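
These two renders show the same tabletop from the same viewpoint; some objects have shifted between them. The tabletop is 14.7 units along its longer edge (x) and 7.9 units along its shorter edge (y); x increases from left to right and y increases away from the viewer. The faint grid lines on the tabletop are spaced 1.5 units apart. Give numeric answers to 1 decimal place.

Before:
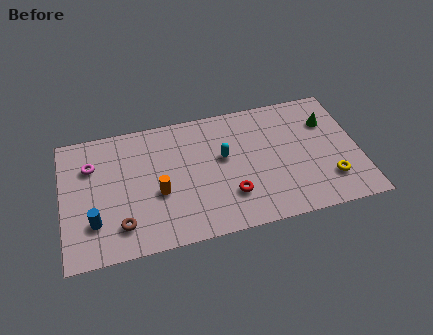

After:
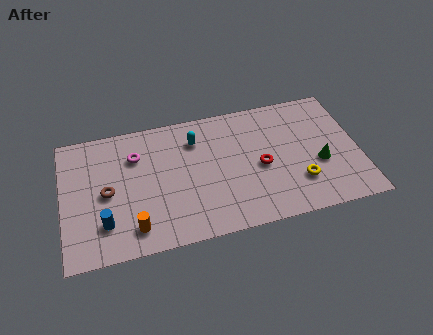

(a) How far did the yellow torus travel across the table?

1.5

From (13.1, 2.0) to (11.6, 2.2), the yellow torus covered √(1.5² + 0.2²) ≈ 1.5 units.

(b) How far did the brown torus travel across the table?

2.2

The brown torus was near (2.8, 1.7) before and (2.2, 3.8) after, so it travelled √(0.6² + 2.1²) ≈ 2.2 units.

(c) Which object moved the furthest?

the green cone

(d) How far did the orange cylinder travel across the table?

2.2

The orange cylinder moved from about (4.7, 3.2) to (3.4, 1.4), a distance of √(1.3² + 1.8²) ≈ 2.2.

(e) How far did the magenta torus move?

2.2

The magenta torus was near (1.5, 5.6) before and (3.7, 5.7) after, so it travelled √(2.2² + 0.1²) ≈ 2.2 units.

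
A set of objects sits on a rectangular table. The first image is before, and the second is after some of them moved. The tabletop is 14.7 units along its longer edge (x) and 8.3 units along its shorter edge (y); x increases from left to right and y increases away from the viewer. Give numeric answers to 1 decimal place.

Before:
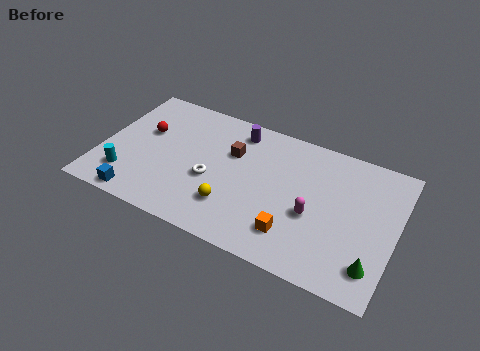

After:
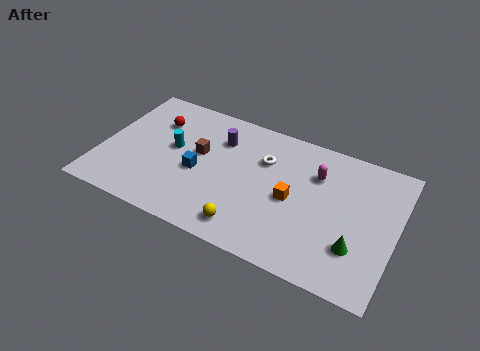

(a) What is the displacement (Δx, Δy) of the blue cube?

(2.6, 2.8)

From the two frames, the blue cube sits at roughly (2.3, 0.8) before and (4.9, 3.6) after.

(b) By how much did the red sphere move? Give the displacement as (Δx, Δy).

(0.4, 0.9)

The red sphere started near (2.0, 5.1) and ended near (2.4, 6.0).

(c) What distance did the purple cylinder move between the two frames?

1.2

The purple cylinder was near (6.5, 7.0) before and (5.7, 6.1) after, so it travelled √(0.8² + 0.9²) ≈ 1.2 units.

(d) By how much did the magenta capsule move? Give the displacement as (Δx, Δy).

(-0.1, 2.5)

The magenta capsule was at about (10.7, 3.4) and moved to about (10.6, 5.9).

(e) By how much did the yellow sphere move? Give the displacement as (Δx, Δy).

(0.9, -0.9)

The yellow sphere was at about (6.8, 2.2) and moved to about (7.7, 1.3).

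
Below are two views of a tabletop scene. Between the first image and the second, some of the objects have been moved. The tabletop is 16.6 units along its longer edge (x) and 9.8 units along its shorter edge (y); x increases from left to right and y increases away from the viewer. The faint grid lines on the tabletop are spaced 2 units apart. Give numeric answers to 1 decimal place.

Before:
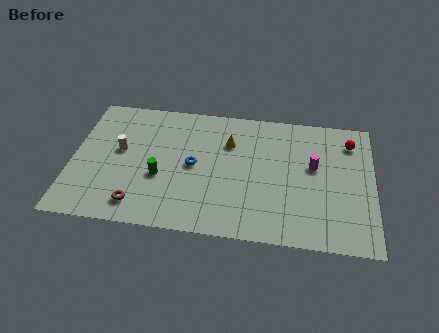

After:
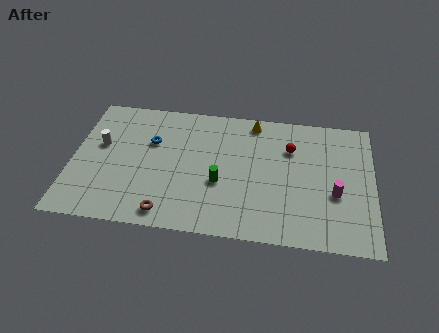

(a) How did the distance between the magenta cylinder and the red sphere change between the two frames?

+1.1

They were about 2.9 units apart before and 4.0 after — 1.1 units further apart.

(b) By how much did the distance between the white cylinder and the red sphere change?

-2.3

Before: roughly 12.9 units apart; after: 10.6. That's 2.3 units closer together.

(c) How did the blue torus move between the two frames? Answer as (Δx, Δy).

(-2.4, 1.5)

From the two frames, the blue torus sits at roughly (6.7, 4.9) before and (4.3, 6.4) after.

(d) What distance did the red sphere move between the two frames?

3.4

From (15.3, 7.8) to (12.0, 6.9), the red sphere covered √(3.3² + 0.9²) ≈ 3.4 units.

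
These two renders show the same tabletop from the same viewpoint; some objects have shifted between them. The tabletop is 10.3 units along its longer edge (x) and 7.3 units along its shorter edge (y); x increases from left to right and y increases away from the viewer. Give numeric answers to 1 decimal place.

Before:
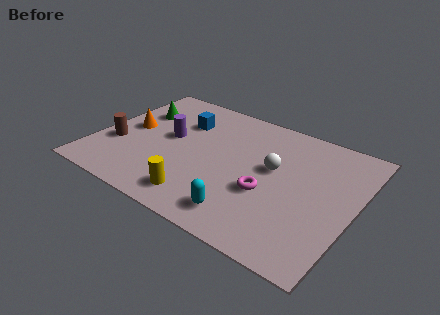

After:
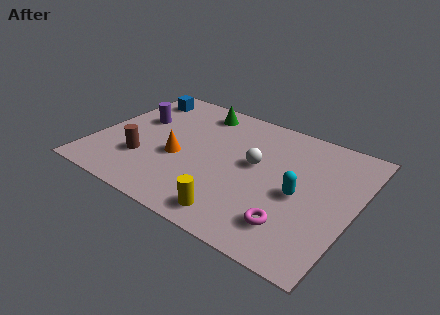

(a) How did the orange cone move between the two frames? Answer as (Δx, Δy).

(2.2, -0.8)

The orange cone started near (1.2, 3.8) and ended near (3.4, 3.0).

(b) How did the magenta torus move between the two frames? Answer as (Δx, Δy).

(1.2, -1.2)

From the two frames, the magenta torus sits at roughly (7.0, 2.8) before and (8.2, 1.6) after.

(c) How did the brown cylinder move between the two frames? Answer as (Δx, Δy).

(1.2, -0.4)

From the two frames, the brown cylinder sits at roughly (0.9, 2.6) before and (2.1, 2.2) after.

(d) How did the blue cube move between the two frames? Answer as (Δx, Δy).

(-2.0, 0.8)

The blue cube was at about (3.1, 5.2) and moved to about (1.1, 6.0).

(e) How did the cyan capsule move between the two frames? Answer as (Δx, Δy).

(1.8, 2.1)

The cyan capsule started near (6.4, 1.2) and ended near (8.2, 3.3).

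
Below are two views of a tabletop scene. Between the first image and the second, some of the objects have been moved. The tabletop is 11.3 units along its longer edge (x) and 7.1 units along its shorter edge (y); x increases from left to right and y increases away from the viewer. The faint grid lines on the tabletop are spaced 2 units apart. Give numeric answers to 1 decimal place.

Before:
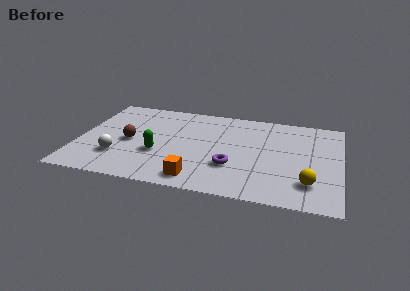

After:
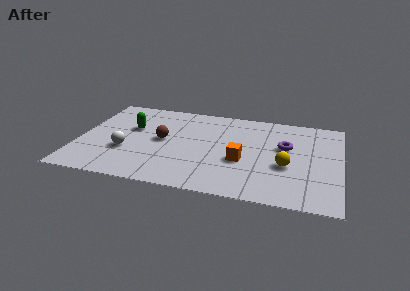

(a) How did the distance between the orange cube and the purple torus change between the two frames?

+0.4

They were about 1.9 units apart before and 2.3 after — 0.4 units further apart.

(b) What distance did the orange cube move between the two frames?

2.5

From (5.3, 1.0) to (7.1, 2.8), the orange cube covered √(1.8² + 1.8²) ≈ 2.5 units.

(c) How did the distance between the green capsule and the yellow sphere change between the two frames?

+0.4

Before: roughly 6.6 units apart; after: 7.0. That's 0.4 units further apart.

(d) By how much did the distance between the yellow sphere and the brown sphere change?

-2.5

They were about 8.0 units apart before and 5.5 after — 2.5 units closer together.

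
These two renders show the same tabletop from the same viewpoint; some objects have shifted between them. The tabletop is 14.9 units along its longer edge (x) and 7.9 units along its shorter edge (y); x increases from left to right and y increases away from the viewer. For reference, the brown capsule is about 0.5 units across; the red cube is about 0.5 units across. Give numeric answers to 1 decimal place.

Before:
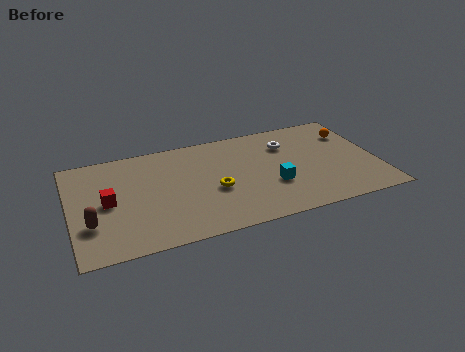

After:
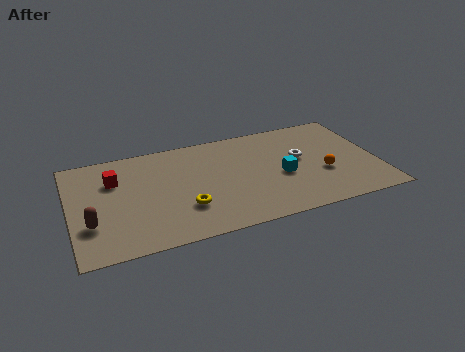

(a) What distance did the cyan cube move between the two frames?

0.8

The cyan cube moved from about (9.7, 2.8) to (10.2, 3.4), a distance of √(0.5² + 0.6²) ≈ 0.8.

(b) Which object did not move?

the brown capsule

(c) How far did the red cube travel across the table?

1.6

The red cube was near (1.8, 3.9) before and (2.2, 5.5) after, so it travelled √(0.4² + 1.6²) ≈ 1.6 units.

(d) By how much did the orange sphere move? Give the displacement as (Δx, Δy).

(-1.7, -2.8)

From the two frames, the orange sphere sits at roughly (13.9, 5.8) before and (12.2, 3.0) after.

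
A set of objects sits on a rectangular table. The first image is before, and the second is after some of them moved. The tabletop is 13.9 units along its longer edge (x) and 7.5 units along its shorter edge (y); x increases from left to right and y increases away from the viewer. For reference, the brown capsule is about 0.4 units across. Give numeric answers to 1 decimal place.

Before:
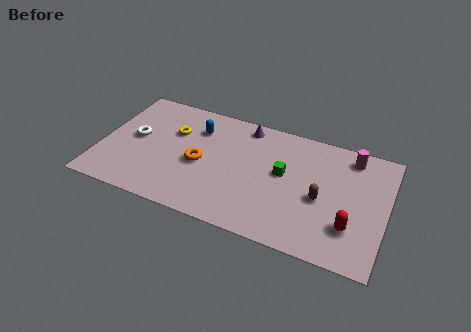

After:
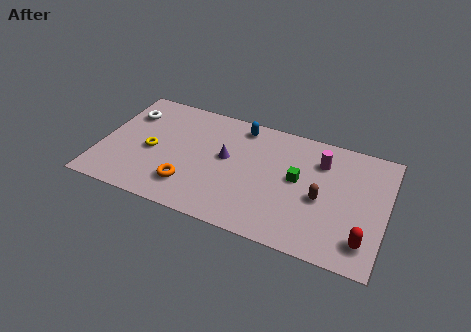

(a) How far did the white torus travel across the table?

1.6

From (1.6, 4.0) to (1.1, 5.5), the white torus covered √(0.5² + 1.5²) ≈ 1.6 units.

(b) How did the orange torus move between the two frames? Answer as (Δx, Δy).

(-0.4, -1.6)

The orange torus was at about (4.9, 3.4) and moved to about (4.5, 1.8).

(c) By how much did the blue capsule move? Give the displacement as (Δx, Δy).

(2.1, 0.9)

The blue capsule was at about (4.5, 5.6) and moved to about (6.6, 6.5).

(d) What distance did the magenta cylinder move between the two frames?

1.6

The magenta cylinder was near (12.0, 6.4) before and (10.6, 5.6) after, so it travelled √(1.4² + 0.8²) ≈ 1.6 units.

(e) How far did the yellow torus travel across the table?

1.8

The yellow torus was near (3.4, 5.0) before and (2.5, 3.4) after, so it travelled √(0.9² + 1.6²) ≈ 1.8 units.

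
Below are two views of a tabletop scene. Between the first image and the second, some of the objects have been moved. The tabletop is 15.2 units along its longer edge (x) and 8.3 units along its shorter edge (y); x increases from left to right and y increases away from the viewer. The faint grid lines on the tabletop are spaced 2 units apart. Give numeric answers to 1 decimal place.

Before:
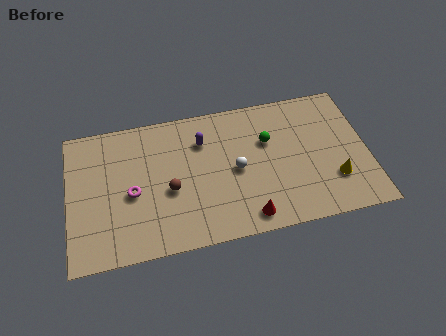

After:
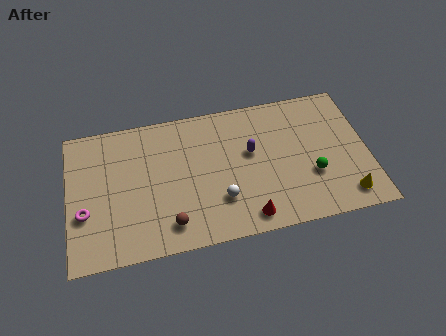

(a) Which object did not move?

the red cone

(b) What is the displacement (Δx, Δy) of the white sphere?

(-0.9, -1.6)

From the two frames, the white sphere sits at roughly (8.5, 4.0) before and (7.6, 2.4) after.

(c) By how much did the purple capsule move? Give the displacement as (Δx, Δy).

(2.4, -1.2)

From the two frames, the purple capsule sits at roughly (6.9, 6.1) before and (9.3, 4.9) after.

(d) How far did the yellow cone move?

1.2

The yellow cone was near (13.4, 2.4) before and (13.9, 1.3) after, so it travelled √(0.5² + 1.1²) ≈ 1.2 units.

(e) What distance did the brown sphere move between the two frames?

2.0

The brown sphere was near (5.1, 3.5) before and (5.0, 1.5) after, so it travelled √(0.1² + 2.0²) ≈ 2.0 units.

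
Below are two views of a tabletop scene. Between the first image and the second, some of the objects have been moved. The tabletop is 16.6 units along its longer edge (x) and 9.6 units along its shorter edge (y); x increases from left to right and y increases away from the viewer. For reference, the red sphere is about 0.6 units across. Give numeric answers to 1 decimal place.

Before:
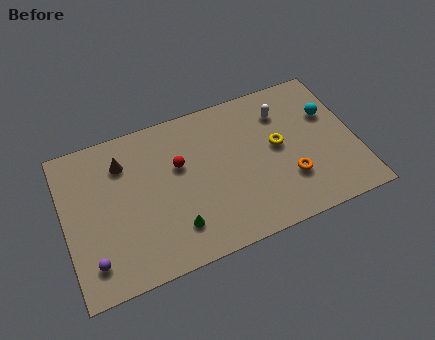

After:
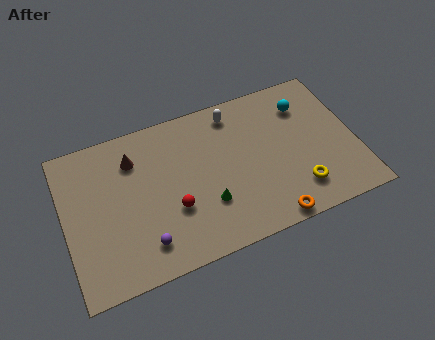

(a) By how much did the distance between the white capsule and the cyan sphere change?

+1.3

They were about 2.8 units apart before and 4.1 after — 1.3 units further apart.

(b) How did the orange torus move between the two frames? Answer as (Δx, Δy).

(-1.4, -2.1)

The orange torus was at about (12.6, 2.9) and moved to about (11.2, 0.8).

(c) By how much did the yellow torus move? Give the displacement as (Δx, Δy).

(0.8, -3.1)

The yellow torus was at about (12.2, 5.2) and moved to about (13.0, 2.1).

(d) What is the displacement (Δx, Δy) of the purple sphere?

(2.9, 0.0)

The purple sphere was at about (1.3, 1.9) and moved to about (4.2, 1.9).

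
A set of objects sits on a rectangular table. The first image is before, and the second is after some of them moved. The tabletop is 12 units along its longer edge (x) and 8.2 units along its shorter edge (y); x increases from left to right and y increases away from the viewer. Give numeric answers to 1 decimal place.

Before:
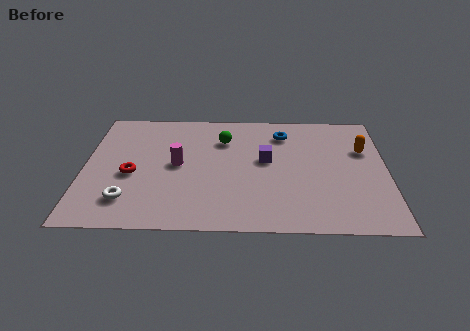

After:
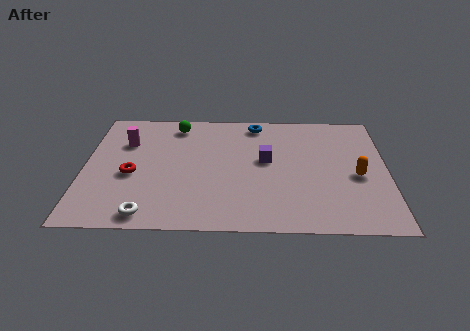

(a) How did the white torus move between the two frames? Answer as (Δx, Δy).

(0.8, -0.9)

The white torus was at about (1.8, 1.8) and moved to about (2.6, 0.9).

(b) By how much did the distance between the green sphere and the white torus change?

+0.6

They were about 5.6 units apart before and 6.2 after — 0.6 units further apart.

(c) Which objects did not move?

the purple cube and the red torus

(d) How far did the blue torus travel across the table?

1.3

From (7.9, 6.5) to (6.8, 7.2), the blue torus covered √(1.1² + 0.7²) ≈ 1.3 units.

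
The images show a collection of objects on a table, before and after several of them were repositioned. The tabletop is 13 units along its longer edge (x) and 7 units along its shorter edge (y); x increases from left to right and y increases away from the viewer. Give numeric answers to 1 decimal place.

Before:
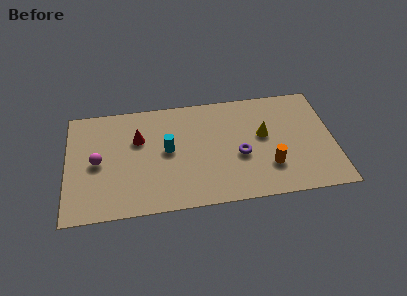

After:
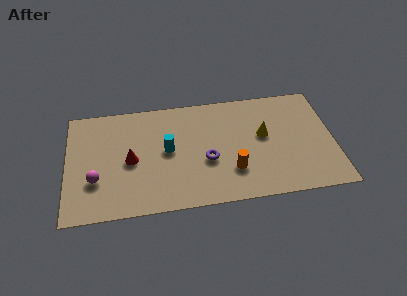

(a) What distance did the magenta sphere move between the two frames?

1.1

The magenta sphere moved from about (1.5, 3.4) to (1.4, 2.3), a distance of √(0.1² + 1.1²) ≈ 1.1.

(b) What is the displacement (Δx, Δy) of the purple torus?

(-1.6, -0.1)

From the two frames, the purple torus sits at roughly (8.4, 2.9) before and (6.8, 2.8) after.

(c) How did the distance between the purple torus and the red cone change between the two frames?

-1.5

They were about 5.2 units apart before and 3.7 after — 1.5 units closer together.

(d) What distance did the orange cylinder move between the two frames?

1.8

The orange cylinder moved from about (9.8, 2.0) to (8.0, 2.0), a distance of √(1.8² + 0.0²) ≈ 1.8.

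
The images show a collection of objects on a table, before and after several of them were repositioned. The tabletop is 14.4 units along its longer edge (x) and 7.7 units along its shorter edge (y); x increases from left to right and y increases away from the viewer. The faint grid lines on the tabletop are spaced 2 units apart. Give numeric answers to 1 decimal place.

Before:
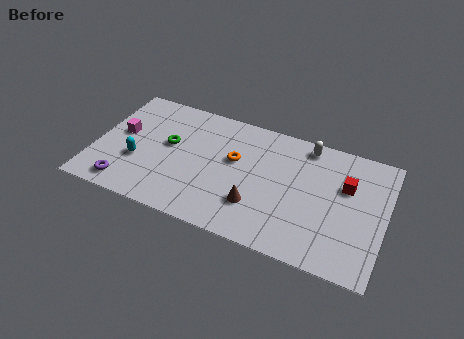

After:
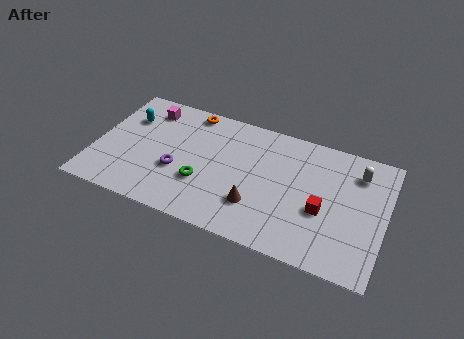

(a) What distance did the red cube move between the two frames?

2.1

The red cube was near (12.4, 5.0) before and (11.4, 3.1) after, so it travelled √(1.0² + 1.9²) ≈ 2.1 units.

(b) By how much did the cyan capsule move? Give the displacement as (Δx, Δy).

(-0.8, 2.6)

The cyan capsule was at about (2.2, 2.8) and moved to about (1.4, 5.4).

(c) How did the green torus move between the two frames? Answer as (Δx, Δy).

(1.9, -1.8)

From the two frames, the green torus sits at roughly (3.6, 4.4) before and (5.5, 2.6) after.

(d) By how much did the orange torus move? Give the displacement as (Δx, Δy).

(-2.5, 2.3)

The orange torus started near (6.9, 4.6) and ended near (4.4, 6.9).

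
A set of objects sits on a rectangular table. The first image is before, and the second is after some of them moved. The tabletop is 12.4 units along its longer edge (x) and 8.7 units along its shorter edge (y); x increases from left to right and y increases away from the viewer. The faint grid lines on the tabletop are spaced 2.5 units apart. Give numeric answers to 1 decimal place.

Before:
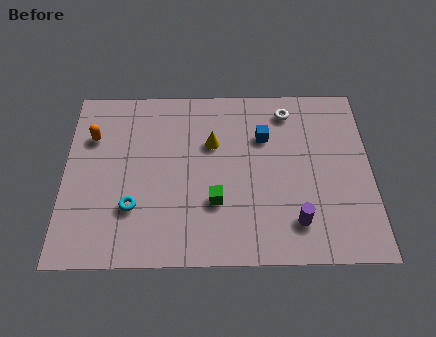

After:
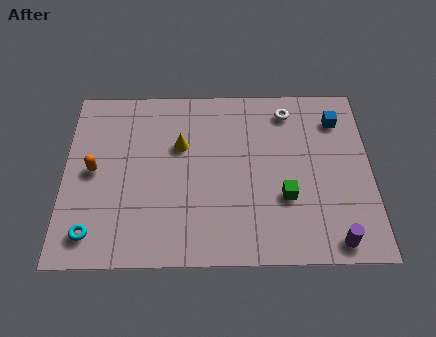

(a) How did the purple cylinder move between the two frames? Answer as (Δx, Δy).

(1.5, -0.9)

The purple cylinder was at about (9.3, 1.8) and moved to about (10.8, 0.9).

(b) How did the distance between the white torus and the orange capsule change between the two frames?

+0.3

They were about 8.1 units apart before and 8.4 after — 0.3 units further apart.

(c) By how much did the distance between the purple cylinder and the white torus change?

+1.1

Before: roughly 5.5 units apart; after: 6.6. That's 1.1 units further apart.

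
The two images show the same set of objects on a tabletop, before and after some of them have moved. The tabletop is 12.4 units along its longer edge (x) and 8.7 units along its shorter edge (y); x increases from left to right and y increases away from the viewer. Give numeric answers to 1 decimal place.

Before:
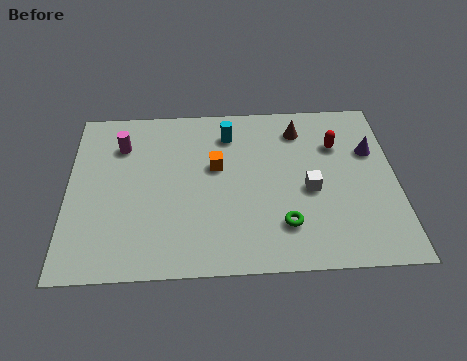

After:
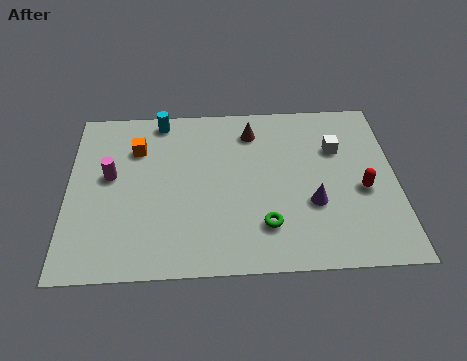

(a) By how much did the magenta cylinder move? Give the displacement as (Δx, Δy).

(-0.4, -1.6)

The magenta cylinder was at about (2.0, 6.5) and moved to about (1.6, 4.9).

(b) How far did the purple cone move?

3.5

The purple cone moved from about (11.5, 5.7) to (9.2, 3.1), a distance of √(2.3² + 2.6²) ≈ 3.5.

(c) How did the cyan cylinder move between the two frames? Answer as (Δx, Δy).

(-2.6, 0.9)

The cyan cylinder was at about (6.1, 6.9) and moved to about (3.5, 7.8).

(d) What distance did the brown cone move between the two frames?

1.8

The brown cone moved from about (8.8, 7.0) to (7.0, 7.0), a distance of √(1.8² + 0.0²) ≈ 1.8.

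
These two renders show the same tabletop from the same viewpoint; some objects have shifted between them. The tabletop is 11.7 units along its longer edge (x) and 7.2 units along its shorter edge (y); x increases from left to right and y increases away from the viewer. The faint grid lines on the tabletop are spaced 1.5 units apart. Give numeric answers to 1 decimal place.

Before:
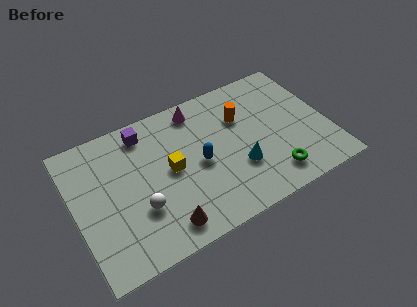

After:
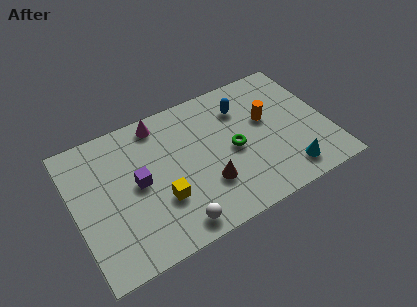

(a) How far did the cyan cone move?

2.4

The cyan cone was near (7.4, 2.4) before and (9.5, 1.2) after, so it travelled √(2.1² + 1.2²) ≈ 2.4 units.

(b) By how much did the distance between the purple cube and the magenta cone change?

+0.4

Before: roughly 2.5 units apart; after: 2.9. That's 0.4 units further apart.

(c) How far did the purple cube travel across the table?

2.5

The purple cube moved from about (3.5, 6.1) to (2.9, 3.7), a distance of √(0.6² + 2.4²) ≈ 2.5.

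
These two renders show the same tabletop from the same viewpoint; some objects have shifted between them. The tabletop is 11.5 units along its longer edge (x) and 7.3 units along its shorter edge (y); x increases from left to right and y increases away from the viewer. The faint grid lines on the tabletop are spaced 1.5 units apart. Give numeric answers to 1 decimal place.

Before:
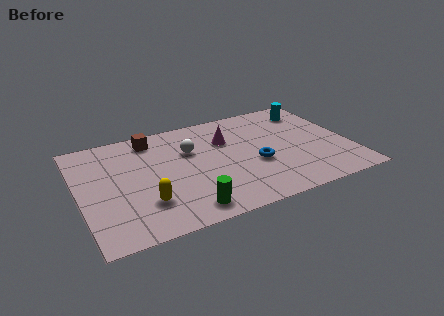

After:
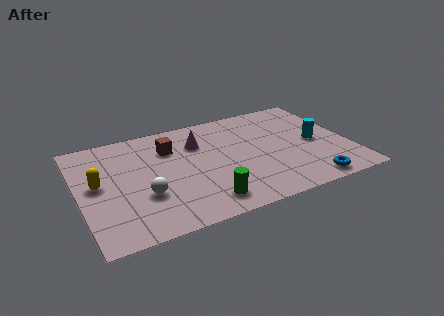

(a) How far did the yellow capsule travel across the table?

2.6

From (2.6, 2.0) to (0.8, 3.9), the yellow capsule covered √(1.8² + 1.9²) ≈ 2.6 units.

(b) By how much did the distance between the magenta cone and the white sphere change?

+2.1

They were about 1.6 units apart before and 3.7 after — 2.1 units further apart.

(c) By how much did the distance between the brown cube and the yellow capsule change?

-0.8

They were about 4.3 units apart before and 3.5 after — 0.8 units closer together.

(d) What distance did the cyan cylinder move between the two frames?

2.4

From (10.2, 5.9) to (10.1, 3.5), the cyan cylinder covered √(0.1² + 2.4²) ≈ 2.4 units.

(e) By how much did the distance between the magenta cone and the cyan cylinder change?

+1.3

The distance was about 3.9 in the first image and 5.2 in the second, so they moved 1.3 units further apart.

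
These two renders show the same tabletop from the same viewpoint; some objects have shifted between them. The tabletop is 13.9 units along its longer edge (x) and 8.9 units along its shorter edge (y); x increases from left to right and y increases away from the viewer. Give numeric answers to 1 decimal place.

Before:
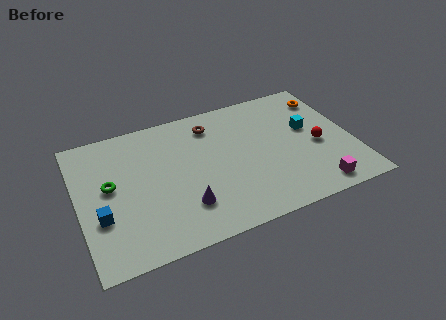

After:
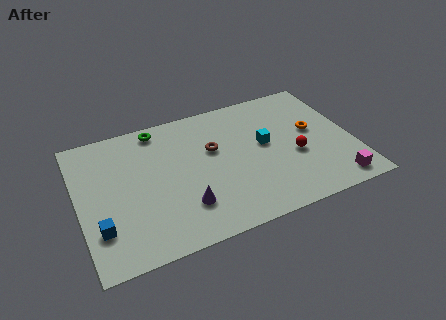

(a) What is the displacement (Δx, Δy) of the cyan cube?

(-2.3, -0.3)

From the two frames, the cyan cube sits at roughly (11.8, 5.2) before and (9.5, 4.9) after.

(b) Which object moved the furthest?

the green torus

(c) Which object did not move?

the purple cone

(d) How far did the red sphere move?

1.2

From (12.1, 3.9) to (10.9, 3.6), the red sphere covered √(1.2² + 0.3²) ≈ 1.2 units.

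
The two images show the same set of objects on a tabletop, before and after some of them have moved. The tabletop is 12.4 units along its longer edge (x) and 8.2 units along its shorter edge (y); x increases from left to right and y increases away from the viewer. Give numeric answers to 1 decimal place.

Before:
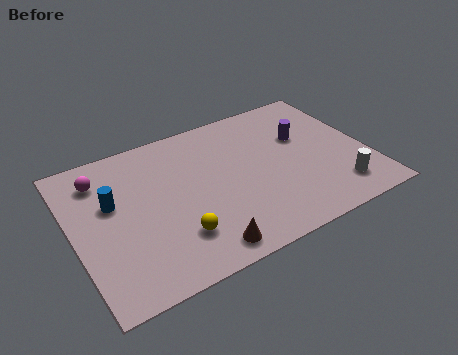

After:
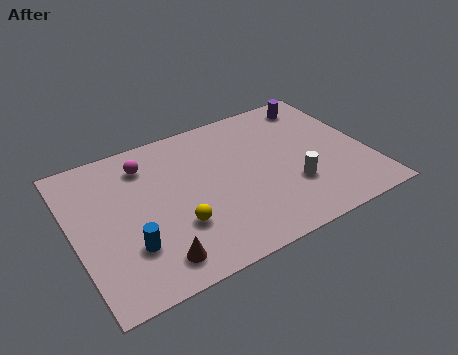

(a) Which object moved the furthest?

the blue cylinder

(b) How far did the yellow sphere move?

0.5

The yellow sphere moved from about (4.0, 2.1) to (4.1, 2.6), a distance of √(0.1² + 0.5²) ≈ 0.5.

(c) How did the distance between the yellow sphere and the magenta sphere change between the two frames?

-1.1

The distance was about 5.1 in the first image and 4.0 in the second, so they moved 1.1 units closer together.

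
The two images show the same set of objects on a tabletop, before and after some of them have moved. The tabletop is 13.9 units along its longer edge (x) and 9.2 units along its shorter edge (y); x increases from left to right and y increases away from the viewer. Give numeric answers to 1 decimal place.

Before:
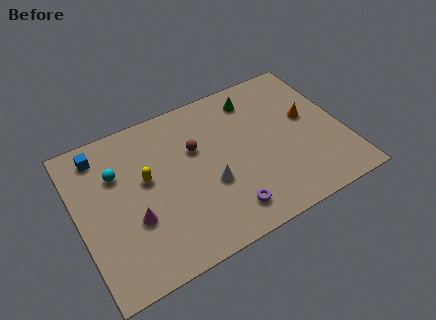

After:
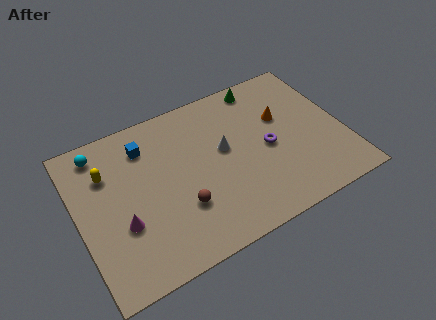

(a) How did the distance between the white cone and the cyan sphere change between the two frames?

+1.5

Before: roughly 5.3 units apart; after: 6.8. That's 1.5 units further apart.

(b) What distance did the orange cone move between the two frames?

1.4

From (12.2, 5.2) to (10.9, 5.8), the orange cone covered √(1.3² + 0.6²) ≈ 1.4 units.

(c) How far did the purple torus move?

3.7

The purple torus was near (7.3, 1.6) before and (9.9, 4.3) after, so it travelled √(2.6² + 2.7²) ≈ 3.7 units.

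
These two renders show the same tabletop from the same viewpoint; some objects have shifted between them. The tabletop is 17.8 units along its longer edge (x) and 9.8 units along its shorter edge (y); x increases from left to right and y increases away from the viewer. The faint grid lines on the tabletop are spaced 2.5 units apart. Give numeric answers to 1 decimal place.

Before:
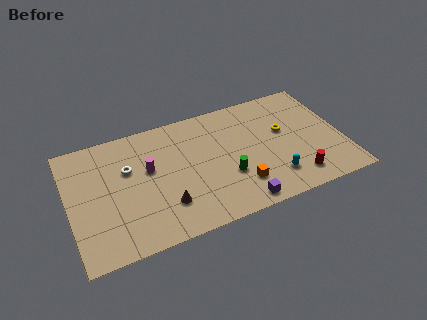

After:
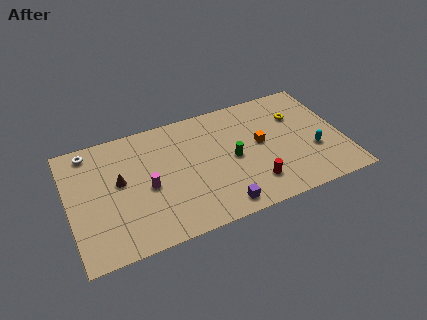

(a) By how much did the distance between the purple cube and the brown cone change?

+2.6

Before: roughly 4.9 units apart; after: 7.5. That's 2.6 units further apart.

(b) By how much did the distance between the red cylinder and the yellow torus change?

+1.6

Before: roughly 4.1 units apart; after: 5.7. That's 1.6 units further apart.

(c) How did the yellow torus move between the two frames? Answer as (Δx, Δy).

(1.0, 1.0)

The yellow torus started near (14.1, 5.8) and ended near (15.1, 6.8).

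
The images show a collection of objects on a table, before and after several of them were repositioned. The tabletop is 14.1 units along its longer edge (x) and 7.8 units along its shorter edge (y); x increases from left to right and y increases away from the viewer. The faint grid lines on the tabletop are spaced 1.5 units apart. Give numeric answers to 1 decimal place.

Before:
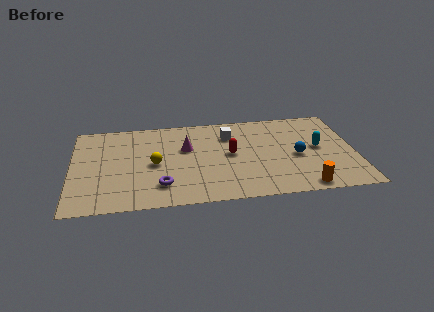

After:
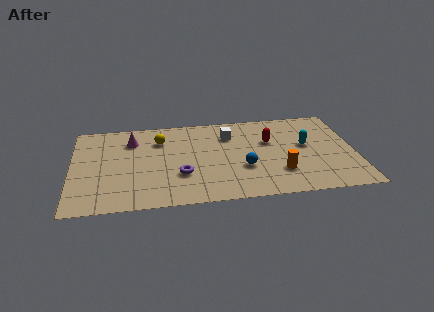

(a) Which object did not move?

the white cube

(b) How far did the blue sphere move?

2.8

The blue sphere moved from about (11.2, 3.5) to (8.5, 2.8), a distance of √(2.7² + 0.7²) ≈ 2.8.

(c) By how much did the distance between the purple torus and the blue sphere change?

-3.9

Before: roughly 7.0 units apart; after: 3.1. That's 3.9 units closer together.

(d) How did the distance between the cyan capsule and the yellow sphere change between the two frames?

-0.8

The distance was about 8.2 in the first image and 7.4 in the second, so they moved 0.8 units closer together.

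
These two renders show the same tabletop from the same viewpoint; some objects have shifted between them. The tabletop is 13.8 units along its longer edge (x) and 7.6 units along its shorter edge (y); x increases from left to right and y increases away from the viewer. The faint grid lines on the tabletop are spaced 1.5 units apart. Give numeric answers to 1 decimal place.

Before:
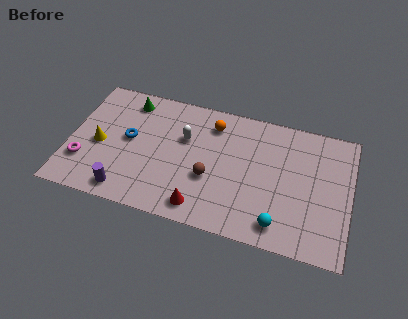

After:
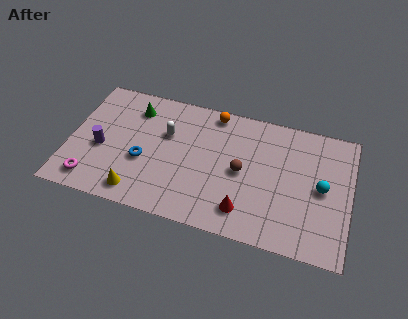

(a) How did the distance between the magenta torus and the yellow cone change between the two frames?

+0.9

Before: roughly 1.4 units apart; after: 2.3. That's 0.9 units further apart.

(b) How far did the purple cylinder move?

2.6

From (3.0, 1.0) to (1.6, 3.2), the purple cylinder covered √(1.4² + 2.2²) ≈ 2.6 units.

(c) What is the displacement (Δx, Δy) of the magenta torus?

(0.5, -1.0)

From the two frames, the magenta torus sits at roughly (0.8, 2.2) before and (1.3, 1.2) after.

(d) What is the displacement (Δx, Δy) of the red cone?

(2.1, 0.4)

The red cone started near (6.7, 1.1) and ended near (8.8, 1.5).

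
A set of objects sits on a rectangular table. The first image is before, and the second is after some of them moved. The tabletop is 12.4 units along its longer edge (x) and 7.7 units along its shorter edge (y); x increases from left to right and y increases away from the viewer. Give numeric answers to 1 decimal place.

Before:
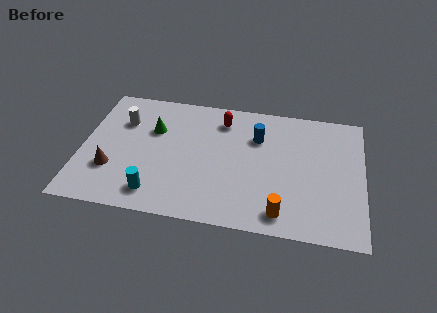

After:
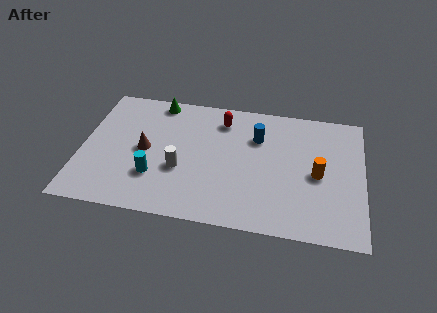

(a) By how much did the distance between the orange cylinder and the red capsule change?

-0.8

Before: roughly 5.8 units apart; after: 5.0. That's 0.8 units closer together.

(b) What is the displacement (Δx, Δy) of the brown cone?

(1.4, 1.4)

The brown cone was at about (1.4, 2.4) and moved to about (2.8, 3.8).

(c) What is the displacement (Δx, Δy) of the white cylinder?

(2.7, -2.5)

The white cylinder started near (1.7, 5.4) and ended near (4.4, 2.9).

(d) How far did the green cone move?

1.8

The green cone was near (3.1, 5.1) before and (3.2, 6.9) after, so it travelled √(0.1² + 1.8²) ≈ 1.8 units.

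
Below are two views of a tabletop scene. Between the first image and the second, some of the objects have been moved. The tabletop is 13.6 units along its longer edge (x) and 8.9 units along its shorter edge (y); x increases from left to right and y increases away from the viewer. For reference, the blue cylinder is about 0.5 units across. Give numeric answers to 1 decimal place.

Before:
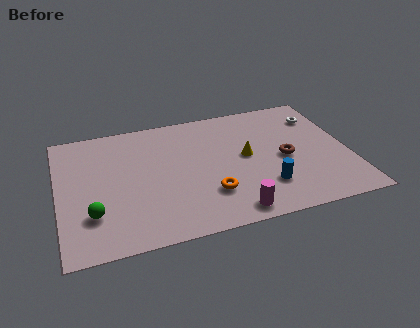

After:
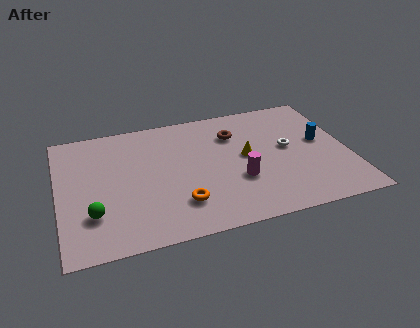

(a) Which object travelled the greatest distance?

the blue cylinder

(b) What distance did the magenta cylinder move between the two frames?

2.2

The magenta cylinder moved from about (7.8, 1.0) to (8.3, 3.1), a distance of √(0.5² + 2.1²) ≈ 2.2.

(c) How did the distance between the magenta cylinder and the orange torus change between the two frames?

+1.2

Before: roughly 1.7 units apart; after: 2.9. That's 1.2 units further apart.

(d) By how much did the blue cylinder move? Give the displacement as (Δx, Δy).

(2.9, 2.6)

The blue cylinder started near (9.5, 2.3) and ended near (12.4, 4.9).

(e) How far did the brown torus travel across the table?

3.3

The brown torus was near (10.6, 4.1) before and (8.4, 6.5) after, so it travelled √(2.2² + 2.4²) ≈ 3.3 units.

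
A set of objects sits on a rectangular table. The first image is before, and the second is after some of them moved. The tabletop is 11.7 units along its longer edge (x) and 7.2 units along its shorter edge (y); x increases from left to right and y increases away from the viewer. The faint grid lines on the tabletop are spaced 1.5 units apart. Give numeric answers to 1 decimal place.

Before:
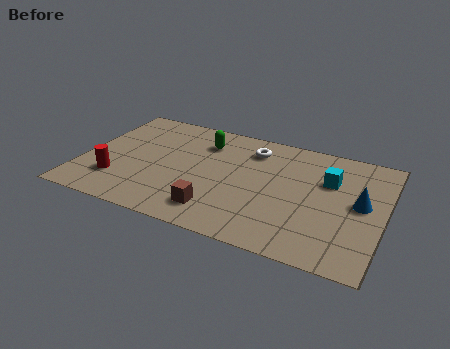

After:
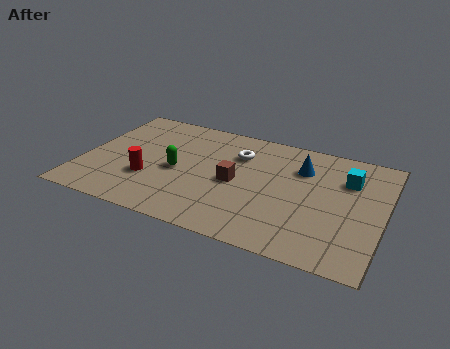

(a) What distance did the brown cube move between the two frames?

2.1

The brown cube was near (5.5, 1.4) before and (6.0, 3.4) after, so it travelled √(0.5² + 2.0²) ≈ 2.1 units.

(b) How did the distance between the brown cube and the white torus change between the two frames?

-2.6

Before: roughly 4.4 units apart; after: 1.8. That's 2.6 units closer together.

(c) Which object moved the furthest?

the blue cone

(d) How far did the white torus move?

0.7

The white torus moved from about (6.4, 5.7) to (5.9, 5.2), a distance of √(0.5² + 0.5²) ≈ 0.7.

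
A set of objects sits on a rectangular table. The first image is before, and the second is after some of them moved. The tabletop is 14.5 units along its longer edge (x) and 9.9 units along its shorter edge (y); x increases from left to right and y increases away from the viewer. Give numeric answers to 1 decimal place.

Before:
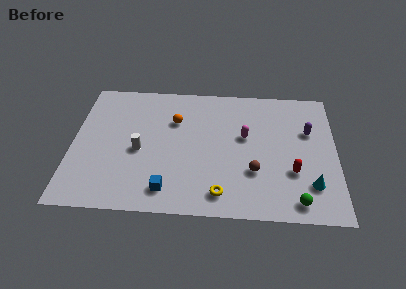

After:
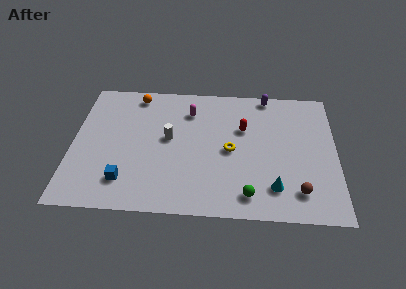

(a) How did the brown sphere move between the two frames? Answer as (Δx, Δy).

(2.4, -1.3)

The brown sphere started near (10.0, 3.2) and ended near (12.4, 1.9).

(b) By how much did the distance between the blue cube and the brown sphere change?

+4.4

The distance was about 5.0 in the first image and 9.4 in the second, so they moved 4.4 units further apart.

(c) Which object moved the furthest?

the red capsule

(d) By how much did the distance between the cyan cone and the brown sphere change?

-1.9

They were about 3.2 units apart before and 1.3 after — 1.9 units closer together.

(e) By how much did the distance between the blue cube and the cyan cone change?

+0.3

Before: roughly 7.8 units apart; after: 8.1. That's 0.3 units further apart.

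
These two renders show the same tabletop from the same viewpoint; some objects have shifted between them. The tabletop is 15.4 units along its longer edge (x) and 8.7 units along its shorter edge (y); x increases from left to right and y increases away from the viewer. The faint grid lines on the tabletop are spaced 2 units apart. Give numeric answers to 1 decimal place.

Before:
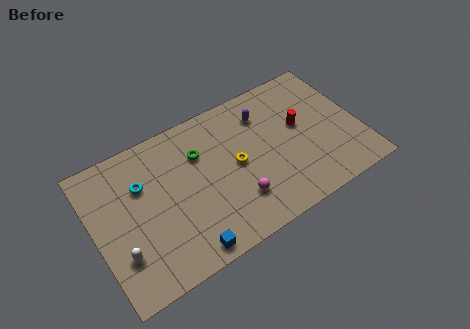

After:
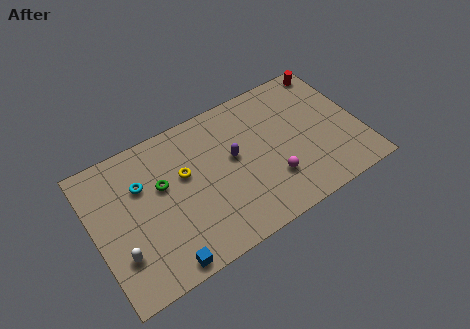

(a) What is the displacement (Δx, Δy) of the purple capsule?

(-2.1, -1.8)

From the two frames, the purple capsule sits at roughly (10.2, 6.7) before and (8.1, 4.9) after.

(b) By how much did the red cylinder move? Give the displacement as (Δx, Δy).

(2.3, 2.8)

The red cylinder was at about (12.1, 5.0) and moved to about (14.4, 7.8).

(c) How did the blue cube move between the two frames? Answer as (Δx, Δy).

(-1.3, -0.1)

The blue cube was at about (4.7, 0.9) and moved to about (3.4, 0.8).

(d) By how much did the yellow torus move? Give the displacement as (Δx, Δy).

(-2.9, 0.9)

From the two frames, the yellow torus sits at roughly (8.2, 4.4) before and (5.3, 5.3) after.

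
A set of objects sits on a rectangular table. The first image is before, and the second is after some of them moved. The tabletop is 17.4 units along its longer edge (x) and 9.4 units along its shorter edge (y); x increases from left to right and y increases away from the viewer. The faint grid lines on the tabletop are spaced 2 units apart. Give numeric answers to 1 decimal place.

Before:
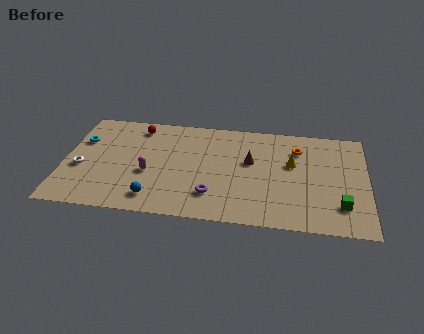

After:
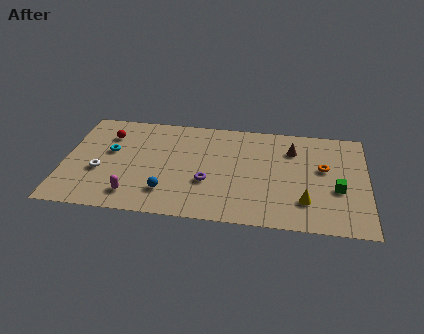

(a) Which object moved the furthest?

the yellow cone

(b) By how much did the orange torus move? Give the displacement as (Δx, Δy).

(1.5, -1.6)

The orange torus was at about (13.4, 7.1) and moved to about (14.9, 5.5).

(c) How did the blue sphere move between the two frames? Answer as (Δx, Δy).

(0.7, 0.6)

The blue sphere was at about (5.3, 1.6) and moved to about (6.0, 2.2).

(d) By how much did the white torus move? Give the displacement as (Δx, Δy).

(1.1, -0.2)

From the two frames, the white torus sits at roughly (1.0, 3.8) before and (2.1, 3.6) after.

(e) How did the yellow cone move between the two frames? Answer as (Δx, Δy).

(0.8, -3.3)

From the two frames, the yellow cone sits at roughly (13.1, 5.7) before and (13.9, 2.4) after.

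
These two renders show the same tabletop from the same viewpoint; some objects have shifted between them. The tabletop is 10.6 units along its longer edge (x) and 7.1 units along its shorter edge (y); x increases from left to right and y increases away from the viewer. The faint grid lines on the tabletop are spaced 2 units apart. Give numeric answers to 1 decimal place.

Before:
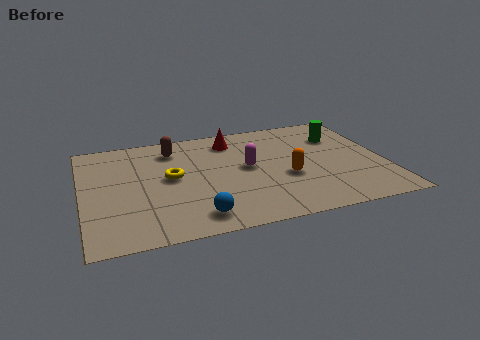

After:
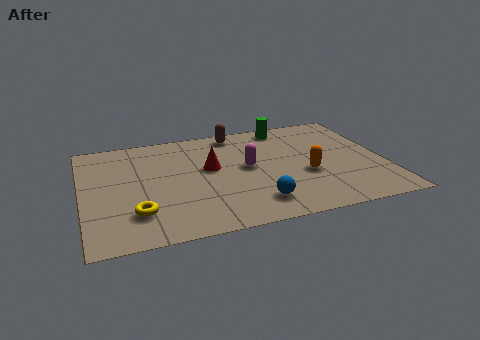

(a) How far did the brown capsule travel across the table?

2.4

The brown capsule was near (3.3, 5.7) before and (5.6, 6.3) after, so it travelled √(2.3² + 0.6²) ≈ 2.4 units.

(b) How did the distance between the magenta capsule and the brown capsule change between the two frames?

-0.6

They were about 3.1 units apart before and 2.5 after — 0.6 units closer together.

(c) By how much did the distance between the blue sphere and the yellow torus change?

+1.3

They were about 2.8 units apart before and 4.1 after — 1.3 units further apart.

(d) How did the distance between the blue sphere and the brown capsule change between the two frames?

+0.3

The distance was about 4.6 in the first image and 4.9 in the second, so they moved 0.3 units further apart.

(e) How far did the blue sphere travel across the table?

2.1

The blue sphere moved from about (3.8, 1.1) to (5.9, 1.4), a distance of √(2.1² + 0.3²) ≈ 2.1.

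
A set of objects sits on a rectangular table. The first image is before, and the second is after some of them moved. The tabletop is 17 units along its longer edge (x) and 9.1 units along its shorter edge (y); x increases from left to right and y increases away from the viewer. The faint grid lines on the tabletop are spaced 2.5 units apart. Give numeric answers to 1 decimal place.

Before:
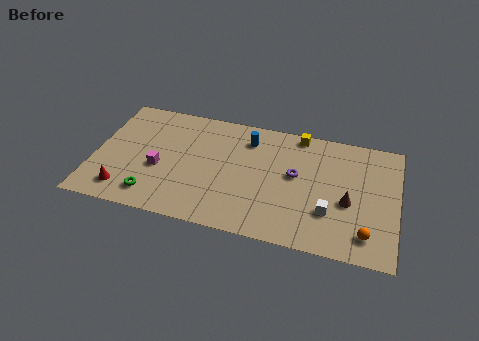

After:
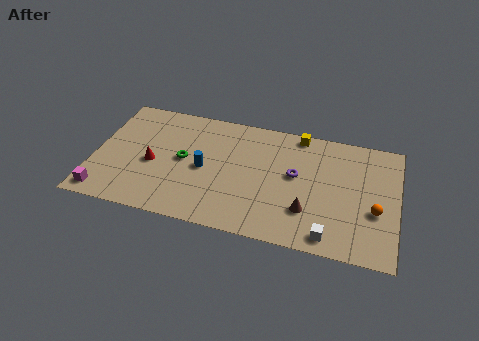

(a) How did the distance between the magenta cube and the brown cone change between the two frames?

+0.8

The distance was about 10.6 in the first image and 11.4 in the second, so they moved 0.8 units further apart.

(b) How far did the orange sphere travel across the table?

1.8

From (15.4, 1.7) to (15.8, 3.5), the orange sphere covered √(0.4² + 1.8²) ≈ 1.8 units.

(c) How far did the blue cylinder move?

3.7

The blue cylinder was near (8.5, 7.2) before and (6.2, 4.3) after, so it travelled √(2.3² + 2.9²) ≈ 3.7 units.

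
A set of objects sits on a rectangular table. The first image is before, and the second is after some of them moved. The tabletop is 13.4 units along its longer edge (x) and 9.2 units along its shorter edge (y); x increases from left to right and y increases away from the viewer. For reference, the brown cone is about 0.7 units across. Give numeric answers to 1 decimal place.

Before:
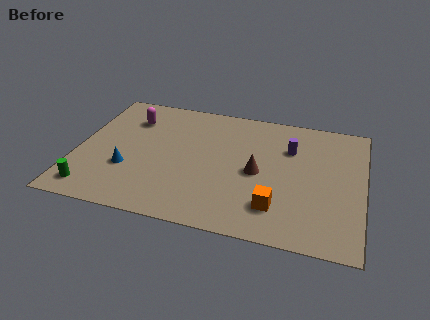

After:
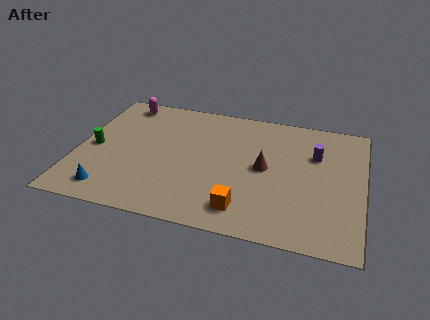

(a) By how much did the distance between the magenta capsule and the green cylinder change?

-1.8

They were about 5.7 units apart before and 3.9 after — 1.8 units closer together.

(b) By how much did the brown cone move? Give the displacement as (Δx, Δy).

(0.3, 0.4)

The brown cone started near (8.5, 4.3) and ended near (8.8, 4.7).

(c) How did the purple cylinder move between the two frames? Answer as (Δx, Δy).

(1.2, -0.2)

The purple cylinder was at about (9.9, 6.4) and moved to about (11.1, 6.2).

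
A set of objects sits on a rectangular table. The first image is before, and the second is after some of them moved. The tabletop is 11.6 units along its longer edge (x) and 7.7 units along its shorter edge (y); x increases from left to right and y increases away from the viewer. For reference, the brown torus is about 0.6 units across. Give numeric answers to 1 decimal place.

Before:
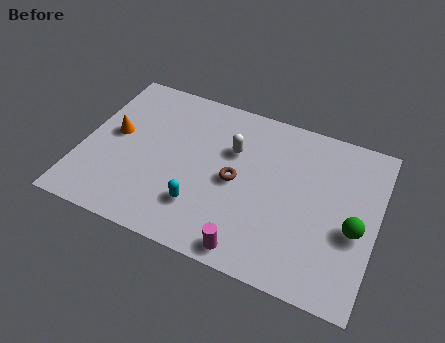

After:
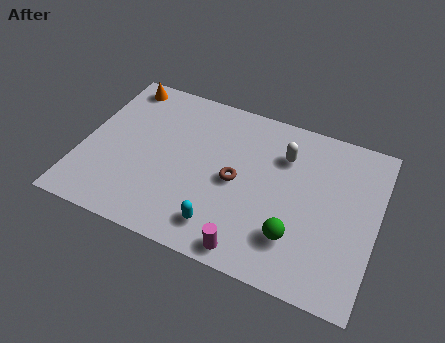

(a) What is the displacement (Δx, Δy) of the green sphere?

(-2.2, -1.2)

The green sphere was at about (10.8, 3.2) and moved to about (8.6, 2.0).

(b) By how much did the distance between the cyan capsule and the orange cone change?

+2.9

Before: roughly 4.3 units apart; after: 7.2. That's 2.9 units further apart.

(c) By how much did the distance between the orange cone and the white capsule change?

+2.1

They were about 4.7 units apart before and 6.8 after — 2.1 units further apart.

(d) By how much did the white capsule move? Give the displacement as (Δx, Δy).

(2.0, 0.5)

From the two frames, the white capsule sits at roughly (5.8, 5.1) before and (7.8, 5.6) after.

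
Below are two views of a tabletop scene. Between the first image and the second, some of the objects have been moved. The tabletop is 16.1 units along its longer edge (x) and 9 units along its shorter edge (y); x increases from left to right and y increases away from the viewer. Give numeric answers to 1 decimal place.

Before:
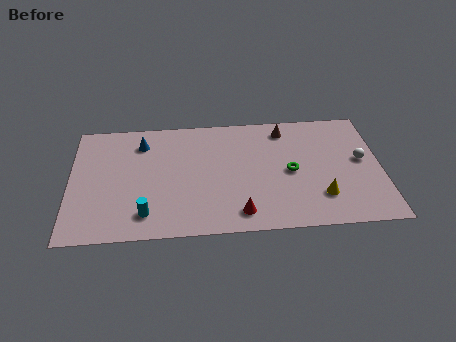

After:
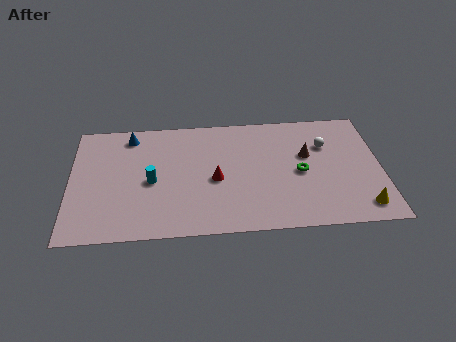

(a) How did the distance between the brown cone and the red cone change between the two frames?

-1.7

The distance was about 6.7 in the first image and 5.0 in the second, so they moved 1.7 units closer together.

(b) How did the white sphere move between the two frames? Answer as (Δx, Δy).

(-1.8, 1.3)

From the two frames, the white sphere sits at roughly (15.1, 4.9) before and (13.3, 6.2) after.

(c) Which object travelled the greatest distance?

the red cone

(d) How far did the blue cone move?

0.8

From (3.7, 7.1) to (3.1, 7.7), the blue cone covered √(0.6² + 0.6²) ≈ 0.8 units.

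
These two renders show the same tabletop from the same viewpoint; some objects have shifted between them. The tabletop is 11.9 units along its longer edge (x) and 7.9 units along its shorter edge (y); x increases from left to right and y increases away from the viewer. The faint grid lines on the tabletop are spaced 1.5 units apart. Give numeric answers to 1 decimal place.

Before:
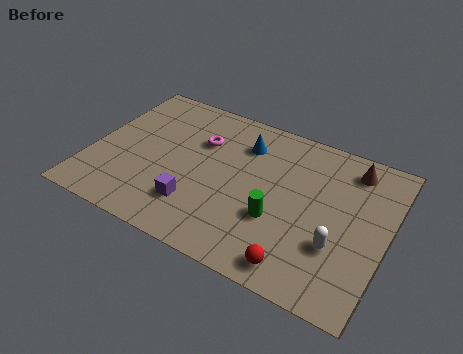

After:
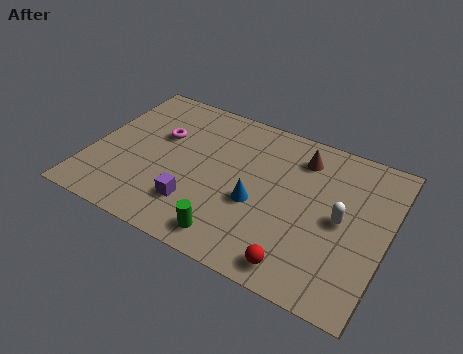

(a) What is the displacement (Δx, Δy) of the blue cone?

(0.9, -2.8)

From the two frames, the blue cone sits at roughly (5.9, 6.0) before and (6.8, 3.2) after.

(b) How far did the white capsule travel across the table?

1.3

From (10.1, 2.6) to (10.1, 3.9), the white capsule covered √(0.0² + 1.3²) ≈ 1.3 units.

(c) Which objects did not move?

the purple cube and the red sphere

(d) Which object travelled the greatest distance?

the blue cone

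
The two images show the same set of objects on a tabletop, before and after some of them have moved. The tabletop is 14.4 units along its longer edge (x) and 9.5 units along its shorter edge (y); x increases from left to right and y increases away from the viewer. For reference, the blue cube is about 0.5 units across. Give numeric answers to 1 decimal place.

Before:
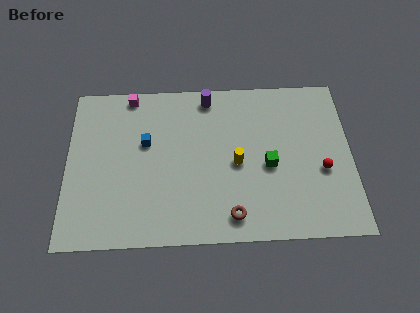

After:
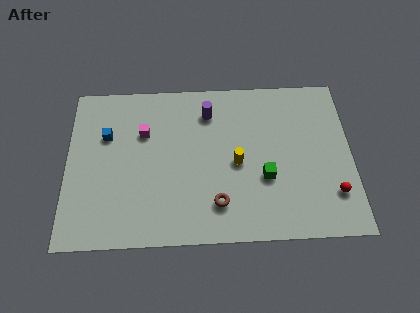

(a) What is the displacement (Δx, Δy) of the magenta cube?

(0.7, -2.3)

From the two frames, the magenta cube sits at roughly (3.2, 8.7) before and (3.9, 6.4) after.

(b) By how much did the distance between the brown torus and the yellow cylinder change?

-0.5

The distance was about 3.0 in the first image and 2.5 in the second, so they moved 0.5 units closer together.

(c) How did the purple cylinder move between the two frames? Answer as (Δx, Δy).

(0.0, -0.9)

The purple cylinder started near (7.2, 8.4) and ended near (7.2, 7.5).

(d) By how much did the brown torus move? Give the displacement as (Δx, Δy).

(-0.7, 0.7)

The brown torus started near (8.3, 1.4) and ended near (7.6, 2.1).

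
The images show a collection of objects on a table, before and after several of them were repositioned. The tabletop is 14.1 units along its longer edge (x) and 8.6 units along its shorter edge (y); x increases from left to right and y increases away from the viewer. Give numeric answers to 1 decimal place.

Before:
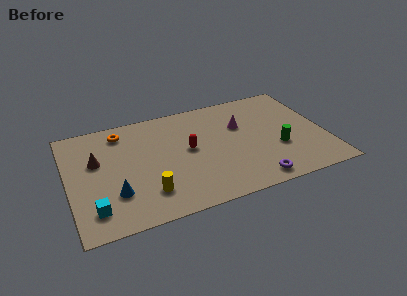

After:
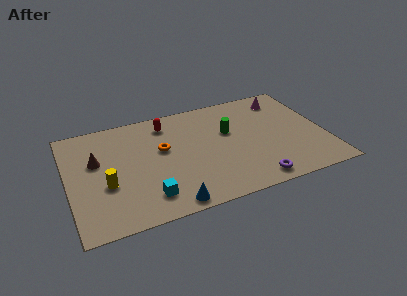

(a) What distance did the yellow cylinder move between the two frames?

2.5

The yellow cylinder moved from about (4.1, 2.0) to (2.0, 3.3), a distance of √(2.1² + 1.3²) ≈ 2.5.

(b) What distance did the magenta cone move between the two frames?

3.0

From (9.6, 5.6) to (12.2, 7.1), the magenta cone covered √(2.6² + 1.5²) ≈ 3.0 units.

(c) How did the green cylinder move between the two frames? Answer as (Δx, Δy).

(-2.5, 2.2)

The green cylinder started near (11.4, 3.1) and ended near (8.9, 5.3).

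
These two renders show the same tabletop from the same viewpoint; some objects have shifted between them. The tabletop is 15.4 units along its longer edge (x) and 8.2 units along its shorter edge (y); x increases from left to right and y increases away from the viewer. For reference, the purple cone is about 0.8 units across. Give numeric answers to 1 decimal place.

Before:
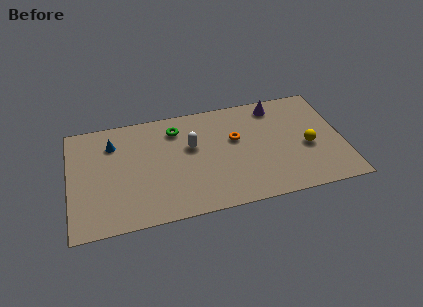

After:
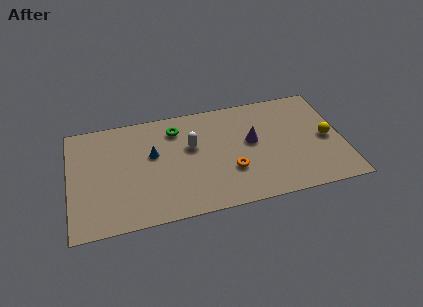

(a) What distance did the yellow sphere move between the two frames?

1.2

The yellow sphere moved from about (13.4, 3.5) to (14.5, 3.9), a distance of √(1.1² + 0.4²) ≈ 1.2.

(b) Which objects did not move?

the white capsule and the green torus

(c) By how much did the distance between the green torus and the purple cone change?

-1.1

The distance was about 5.7 in the first image and 4.6 in the second, so they moved 1.1 units closer together.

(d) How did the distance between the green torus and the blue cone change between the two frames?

-1.5

The distance was about 3.6 in the first image and 2.1 in the second, so they moved 1.5 units closer together.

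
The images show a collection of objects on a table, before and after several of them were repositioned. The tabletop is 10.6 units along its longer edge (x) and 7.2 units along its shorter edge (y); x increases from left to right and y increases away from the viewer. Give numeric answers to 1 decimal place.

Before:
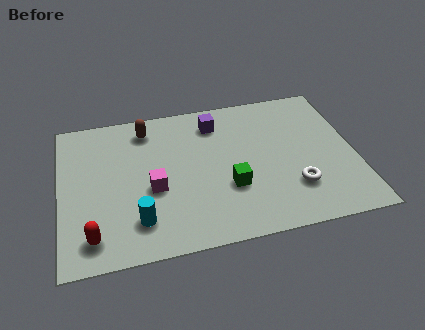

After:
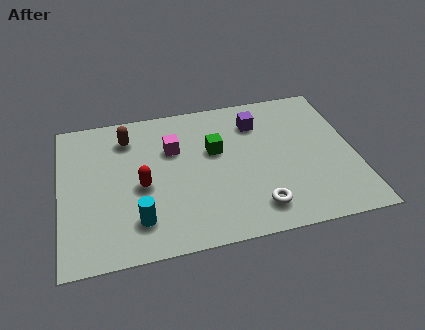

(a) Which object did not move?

the cyan cylinder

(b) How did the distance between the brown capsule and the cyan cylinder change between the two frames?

-0.3

The distance was about 4.4 in the first image and 4.1 in the second, so they moved 0.3 units closer together.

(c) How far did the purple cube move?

1.5

The purple cube moved from about (5.7, 5.8) to (7.2, 5.5), a distance of √(1.5² + 0.3²) ≈ 1.5.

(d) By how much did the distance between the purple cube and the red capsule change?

-1.6

Before: roughly 6.5 units apart; after: 4.9. That's 1.6 units closer together.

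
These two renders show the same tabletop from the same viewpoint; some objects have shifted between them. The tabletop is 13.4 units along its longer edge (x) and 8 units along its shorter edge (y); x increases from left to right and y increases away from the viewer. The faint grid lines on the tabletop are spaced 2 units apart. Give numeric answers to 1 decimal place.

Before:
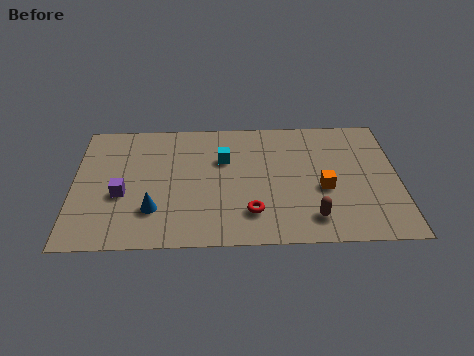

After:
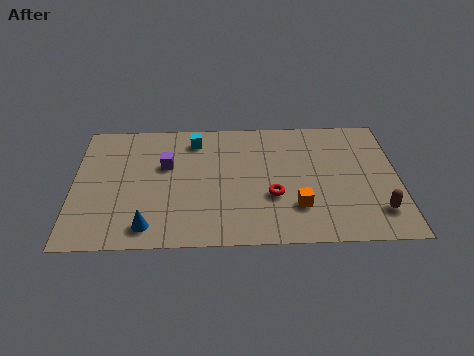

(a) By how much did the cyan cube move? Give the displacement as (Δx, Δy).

(-1.2, 1.3)

The cyan cube was at about (6.2, 5.3) and moved to about (5.0, 6.6).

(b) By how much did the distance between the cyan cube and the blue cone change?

+1.5

Before: roughly 4.2 units apart; after: 5.7. That's 1.5 units further apart.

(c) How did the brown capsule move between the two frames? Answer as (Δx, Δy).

(2.7, 0.3)

The brown capsule was at about (9.8, 1.5) and moved to about (12.5, 1.8).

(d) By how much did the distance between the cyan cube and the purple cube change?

-2.7

They were about 4.7 units apart before and 2.0 after — 2.7 units closer together.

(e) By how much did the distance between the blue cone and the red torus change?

+1.4

Before: roughly 4.0 units apart; after: 5.4. That's 1.4 units further apart.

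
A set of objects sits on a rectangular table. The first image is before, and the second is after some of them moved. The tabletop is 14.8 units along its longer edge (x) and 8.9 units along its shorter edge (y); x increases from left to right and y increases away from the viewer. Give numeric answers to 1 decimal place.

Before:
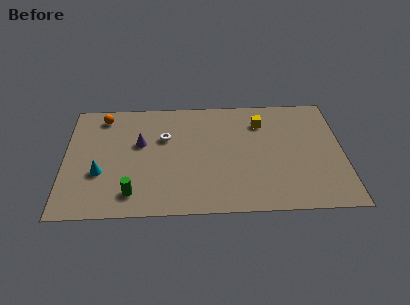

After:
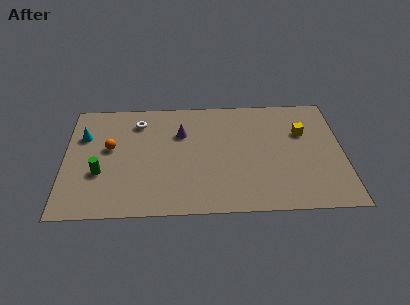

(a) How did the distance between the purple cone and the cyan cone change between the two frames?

+2.2

The distance was about 3.0 in the first image and 5.2 in the second, so they moved 2.2 units further apart.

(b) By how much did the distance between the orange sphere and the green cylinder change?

-4.2

Before: roughly 6.2 units apart; after: 2.0. That's 4.2 units closer together.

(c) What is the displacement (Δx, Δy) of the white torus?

(-1.4, 1.3)

The white torus started near (5.3, 5.8) and ended near (3.9, 7.1).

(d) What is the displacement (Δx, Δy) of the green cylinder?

(-1.7, 1.6)

The green cylinder was at about (3.6, 1.6) and moved to about (1.9, 3.2).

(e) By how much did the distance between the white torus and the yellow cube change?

+3.6

They were about 5.3 units apart before and 8.9 after — 3.6 units further apart.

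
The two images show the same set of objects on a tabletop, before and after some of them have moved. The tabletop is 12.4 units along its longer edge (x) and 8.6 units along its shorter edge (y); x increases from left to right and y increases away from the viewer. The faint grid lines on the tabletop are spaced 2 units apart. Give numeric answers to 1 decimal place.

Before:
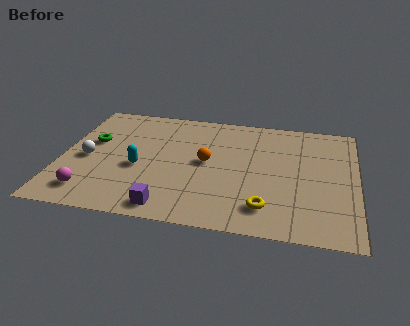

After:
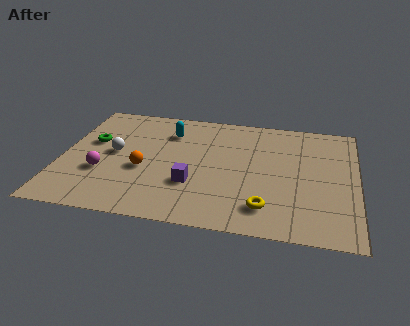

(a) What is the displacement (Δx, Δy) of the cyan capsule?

(1.1, 2.9)

The cyan capsule started near (3.3, 3.6) and ended near (4.4, 6.5).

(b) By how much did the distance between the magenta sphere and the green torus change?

-1.4

Before: roughly 3.7 units apart; after: 2.3. That's 1.4 units closer together.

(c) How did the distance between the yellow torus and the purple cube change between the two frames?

-0.8

They were about 4.1 units apart before and 3.3 after — 0.8 units closer together.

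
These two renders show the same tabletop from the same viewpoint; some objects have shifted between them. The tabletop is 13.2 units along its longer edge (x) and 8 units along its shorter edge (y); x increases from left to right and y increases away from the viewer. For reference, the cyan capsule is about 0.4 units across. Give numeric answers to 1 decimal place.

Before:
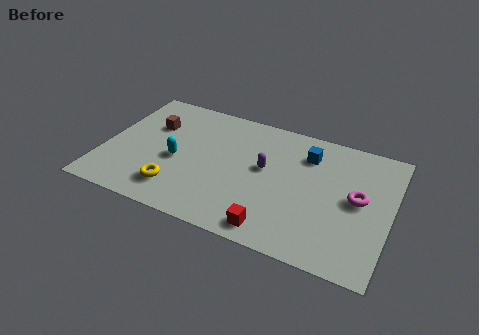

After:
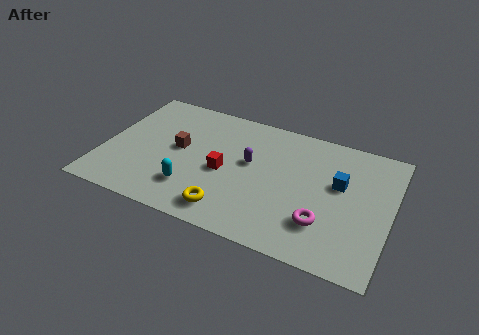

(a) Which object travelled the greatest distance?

the red cube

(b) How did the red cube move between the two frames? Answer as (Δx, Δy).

(-2.6, 2.6)

The red cube was at about (8.2, 1.0) and moved to about (5.6, 3.6).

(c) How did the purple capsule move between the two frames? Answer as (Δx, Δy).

(-0.7, 0.1)

The purple capsule was at about (7.4, 4.5) and moved to about (6.7, 4.6).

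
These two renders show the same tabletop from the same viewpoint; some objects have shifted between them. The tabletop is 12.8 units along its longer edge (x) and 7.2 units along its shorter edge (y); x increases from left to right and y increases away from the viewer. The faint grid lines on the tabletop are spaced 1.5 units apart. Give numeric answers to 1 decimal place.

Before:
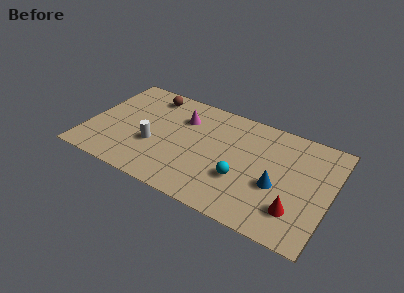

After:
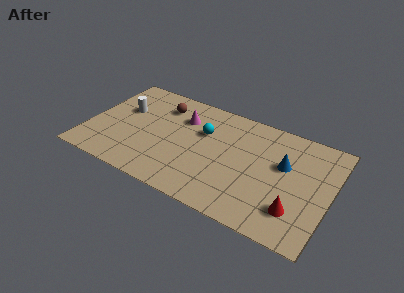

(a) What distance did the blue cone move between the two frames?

1.5

From (10.1, 2.9) to (10.3, 4.4), the blue cone covered √(0.2² + 1.5²) ≈ 1.5 units.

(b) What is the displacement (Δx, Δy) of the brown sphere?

(0.7, -0.5)

The brown sphere was at about (2.9, 6.1) and moved to about (3.6, 5.6).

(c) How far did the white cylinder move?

2.6

The white cylinder was near (3.6, 2.7) before and (1.7, 4.5) after, so it travelled √(1.9² + 1.8²) ≈ 2.6 units.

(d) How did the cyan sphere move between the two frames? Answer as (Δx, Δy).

(-2.3, 2.2)

The cyan sphere started near (8.3, 2.5) and ended near (6.0, 4.7).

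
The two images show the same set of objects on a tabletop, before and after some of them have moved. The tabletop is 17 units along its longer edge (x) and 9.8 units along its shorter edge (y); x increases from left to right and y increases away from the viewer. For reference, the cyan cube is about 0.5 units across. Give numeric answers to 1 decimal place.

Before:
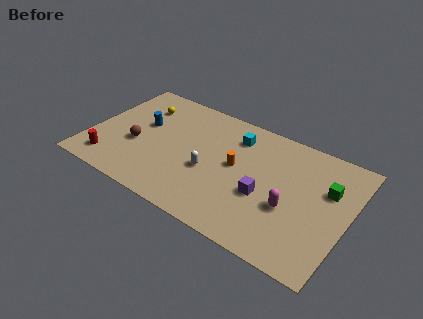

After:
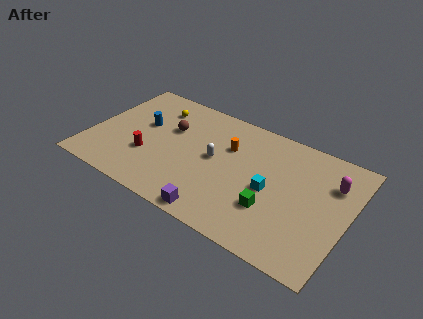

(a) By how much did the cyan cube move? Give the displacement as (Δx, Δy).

(2.8, -3.2)

The cyan cube was at about (9.2, 7.7) and moved to about (12.0, 4.5).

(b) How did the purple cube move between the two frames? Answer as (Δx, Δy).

(-2.6, -3.0)

The purple cube started near (11.7, 3.9) and ended near (9.1, 0.9).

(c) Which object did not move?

the blue cylinder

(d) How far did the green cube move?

4.6

The green cube moved from about (15.5, 6.4) to (12.3, 3.1), a distance of √(3.2² + 3.3²) ≈ 4.6.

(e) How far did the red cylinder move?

2.8

The red cylinder was near (1.7, 1.7) before and (4.0, 3.3) after, so it travelled √(2.3² + 1.6²) ≈ 2.8 units.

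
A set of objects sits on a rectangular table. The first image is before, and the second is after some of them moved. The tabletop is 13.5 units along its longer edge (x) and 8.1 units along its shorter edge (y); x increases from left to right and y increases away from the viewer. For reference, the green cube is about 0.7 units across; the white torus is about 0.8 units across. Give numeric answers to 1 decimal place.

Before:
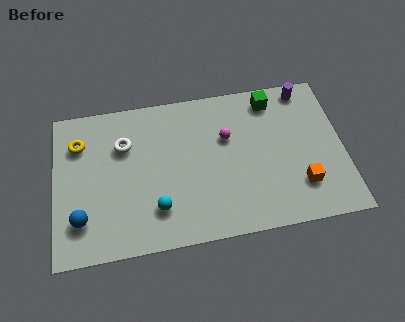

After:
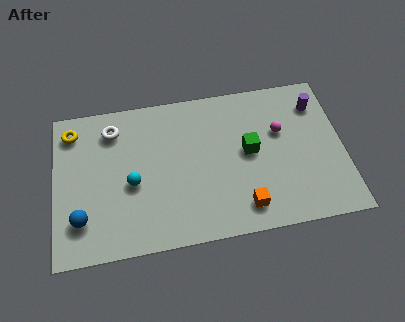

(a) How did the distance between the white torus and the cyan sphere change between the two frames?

-0.8

Before: roughly 3.9 units apart; after: 3.1. That's 0.8 units closer together.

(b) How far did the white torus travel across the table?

1.0

The white torus was near (3.3, 5.6) before and (2.8, 6.5) after, so it travelled √(0.5² + 0.9²) ≈ 1.0 units.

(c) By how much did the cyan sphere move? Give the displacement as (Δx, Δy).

(-1.1, 1.5)

From the two frames, the cyan sphere sits at roughly (4.7, 2.0) before and (3.6, 3.5) after.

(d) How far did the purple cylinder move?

1.0

From (11.9, 7.2) to (12.4, 6.3), the purple cylinder covered √(0.5² + 0.9²) ≈ 1.0 units.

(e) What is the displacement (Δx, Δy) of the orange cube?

(-2.7, -0.7)

The orange cube was at about (11.4, 2.1) and moved to about (8.7, 1.4).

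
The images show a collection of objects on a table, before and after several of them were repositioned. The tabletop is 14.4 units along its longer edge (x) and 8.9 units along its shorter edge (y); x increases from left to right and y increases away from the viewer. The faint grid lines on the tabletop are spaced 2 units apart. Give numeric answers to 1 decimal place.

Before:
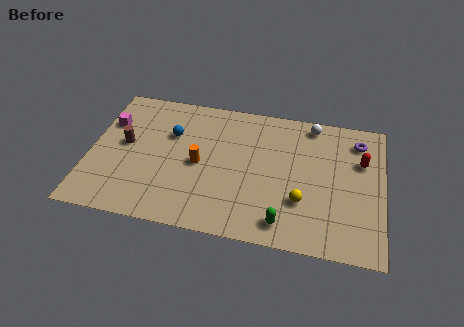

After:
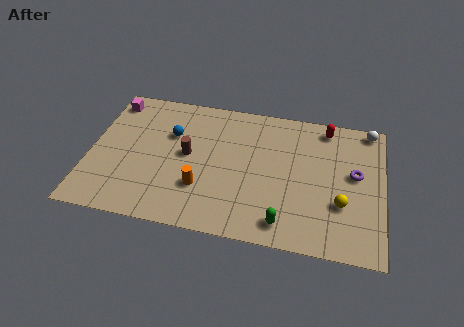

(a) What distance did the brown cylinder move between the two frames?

3.1

From (1.7, 4.8) to (4.8, 4.7), the brown cylinder covered √(3.1² + 0.1²) ≈ 3.1 units.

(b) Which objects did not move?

the blue sphere and the green capsule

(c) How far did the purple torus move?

2.2

The purple torus was near (13.1, 7.2) before and (13.0, 5.0) after, so it travelled √(0.1² + 2.2²) ≈ 2.2 units.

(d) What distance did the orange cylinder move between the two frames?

1.5

From (5.4, 4.2) to (5.6, 2.7), the orange cylinder covered √(0.2² + 1.5²) ≈ 1.5 units.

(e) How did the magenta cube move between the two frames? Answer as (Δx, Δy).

(0.0, 1.5)

From the two frames, the magenta cube sits at roughly (0.8, 6.1) before and (0.8, 7.6) after.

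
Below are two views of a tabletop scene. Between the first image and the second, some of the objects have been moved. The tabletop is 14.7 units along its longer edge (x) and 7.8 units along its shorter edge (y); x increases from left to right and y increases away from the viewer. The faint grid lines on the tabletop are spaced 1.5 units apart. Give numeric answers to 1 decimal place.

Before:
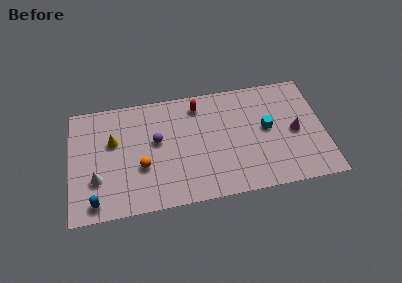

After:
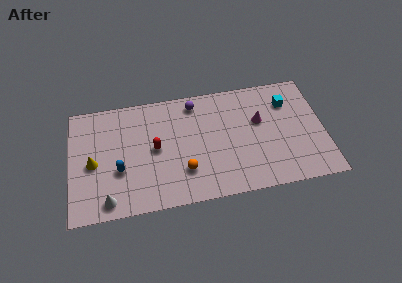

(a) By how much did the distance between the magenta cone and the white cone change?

-1.9

They were about 11.6 units apart before and 9.7 after — 1.9 units closer together.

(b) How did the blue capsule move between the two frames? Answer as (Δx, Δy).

(1.4, 1.9)

The blue capsule started near (1.4, 1.0) and ended near (2.8, 2.9).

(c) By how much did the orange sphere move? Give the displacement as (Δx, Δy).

(2.4, -0.7)

From the two frames, the orange sphere sits at roughly (4.1, 2.9) before and (6.5, 2.2) after.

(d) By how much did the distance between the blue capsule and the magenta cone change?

-3.5

Before: roughly 11.9 units apart; after: 8.4. That's 3.5 units closer together.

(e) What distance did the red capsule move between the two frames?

3.6

From (7.5, 6.5) to (4.9, 4.0), the red capsule covered √(2.6² + 2.5²) ≈ 3.6 units.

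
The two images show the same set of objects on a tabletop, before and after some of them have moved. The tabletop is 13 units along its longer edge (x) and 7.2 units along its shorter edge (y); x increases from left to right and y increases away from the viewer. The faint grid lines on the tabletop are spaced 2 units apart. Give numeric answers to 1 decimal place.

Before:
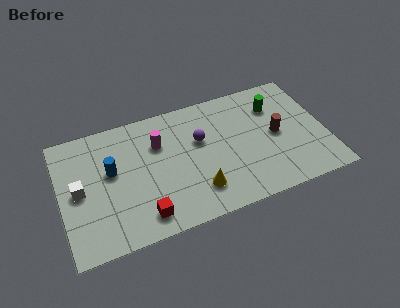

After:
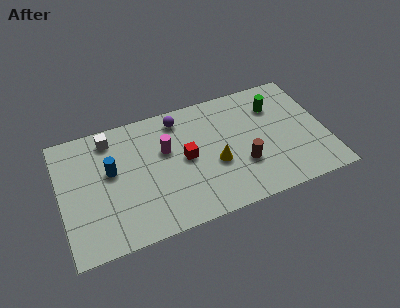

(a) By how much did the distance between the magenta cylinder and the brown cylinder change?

-1.7

Before: roughly 5.9 units apart; after: 4.2. That's 1.7 units closer together.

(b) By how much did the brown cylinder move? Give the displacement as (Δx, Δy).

(-1.8, -1.2)

The brown cylinder started near (10.6, 3.6) and ended near (8.8, 2.4).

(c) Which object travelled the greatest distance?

the red cube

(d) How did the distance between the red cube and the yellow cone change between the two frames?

-1.1

The distance was about 2.7 in the first image and 1.6 in the second, so they moved 1.1 units closer together.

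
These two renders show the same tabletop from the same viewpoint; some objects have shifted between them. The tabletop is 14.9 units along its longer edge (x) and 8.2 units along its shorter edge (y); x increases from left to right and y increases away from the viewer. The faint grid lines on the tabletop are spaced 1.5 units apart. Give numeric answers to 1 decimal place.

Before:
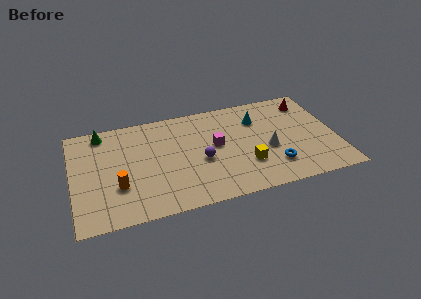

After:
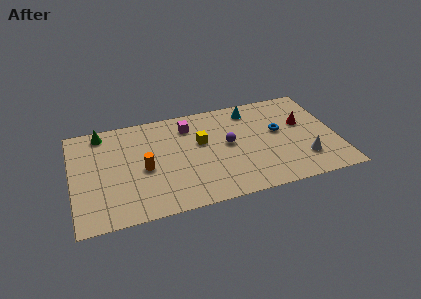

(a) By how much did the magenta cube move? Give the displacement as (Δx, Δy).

(-1.4, 2.0)

The magenta cube was at about (8.1, 4.5) and moved to about (6.7, 6.5).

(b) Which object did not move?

the green cone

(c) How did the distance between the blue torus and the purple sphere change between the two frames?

-1.4

Before: roughly 4.3 units apart; after: 2.9. That's 1.4 units closer together.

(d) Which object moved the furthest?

the yellow cube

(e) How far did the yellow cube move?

3.5

From (9.7, 2.5) to (7.3, 5.0), the yellow cube covered √(2.4² + 2.5²) ≈ 3.5 units.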